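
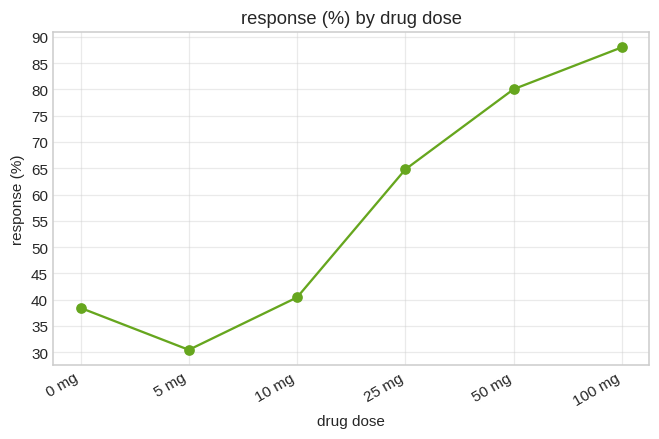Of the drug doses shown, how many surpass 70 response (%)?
2

Above 70: 50 mg, 100 mg.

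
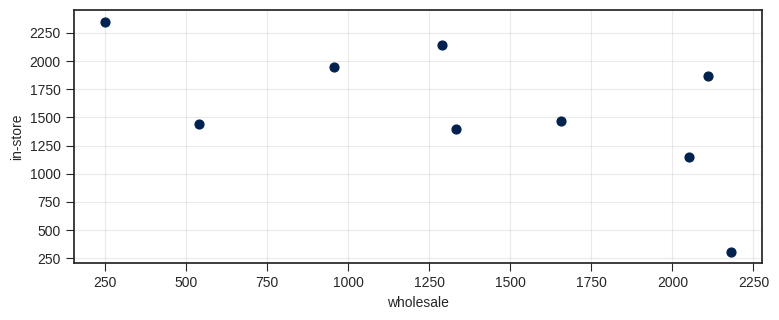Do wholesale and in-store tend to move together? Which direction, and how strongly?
negative, moderate

Points are negatively correlated; moderate (|r| ≈ 0.6).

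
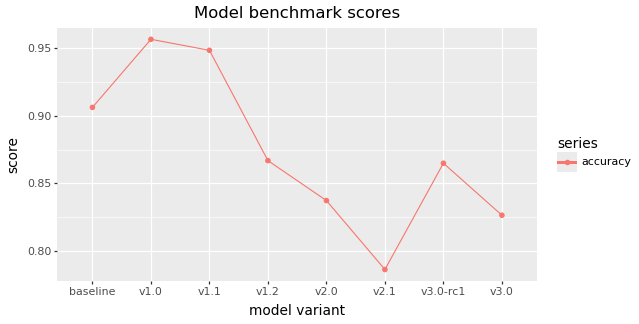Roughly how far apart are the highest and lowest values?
Max v1.0 ≈ 0.96, min v2.1 ≈ 0.78; range ≈ 0.18.

≈ 0.18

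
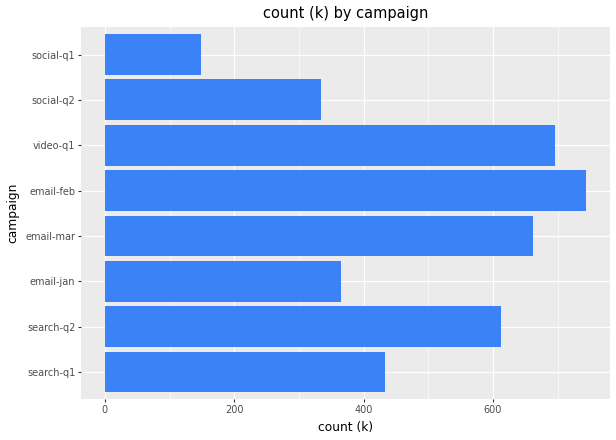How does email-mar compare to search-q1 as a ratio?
email-mar ≈ 700, search-q1 ≈ 400; 700/400 ≈ 1.75.

≈ 1.75×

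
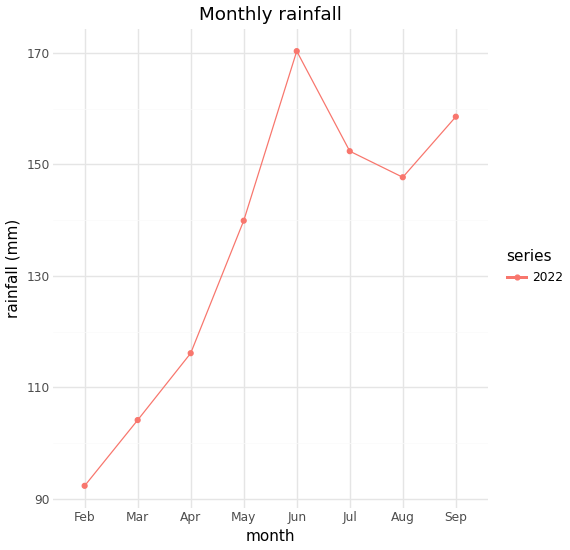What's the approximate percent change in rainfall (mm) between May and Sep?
May ≈ 140, Sep ≈ 160; (160 − 140) / 140 ≈ +14.3%.

≈ +14.3%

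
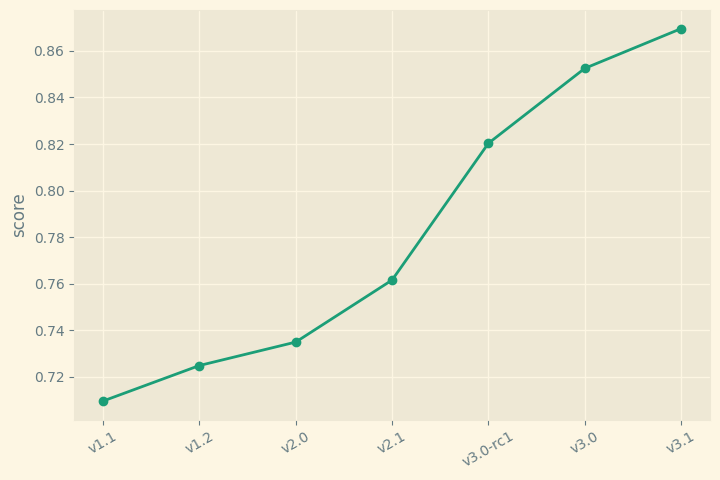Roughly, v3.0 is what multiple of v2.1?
v3.0 ≈ 0.86, v2.1 ≈ 0.76; 0.86/0.76 ≈ 1.13.

≈ 1.13×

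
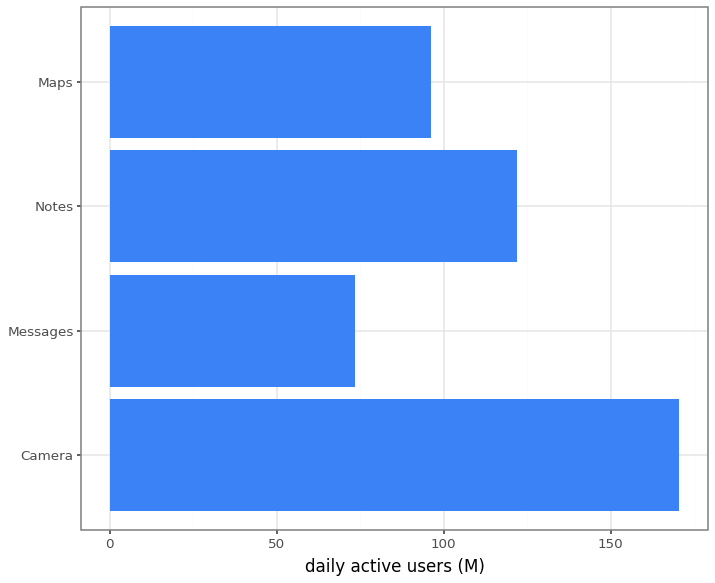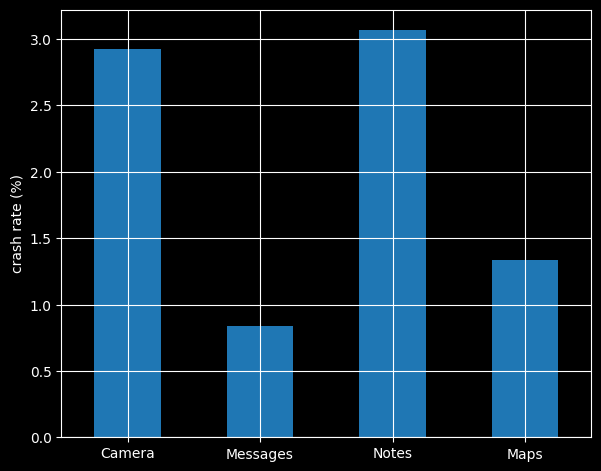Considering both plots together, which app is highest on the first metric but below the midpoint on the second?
Chart 2 median crash rate (%) ≈ 2; below-median apps: Messages, Maps. Among those, Maps has the highest daily active users (M) (≈ 100).

Maps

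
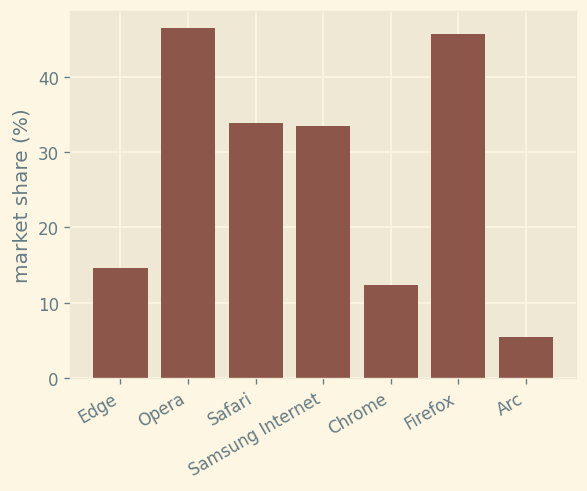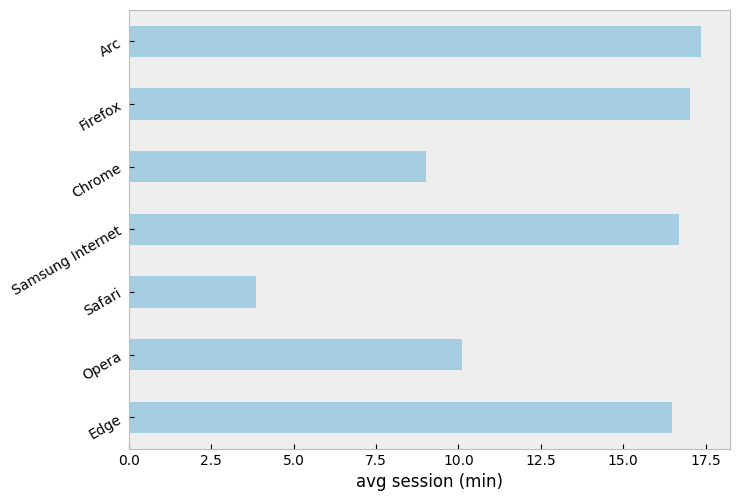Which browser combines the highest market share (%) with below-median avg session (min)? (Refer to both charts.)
Opera

Chart 2 median avg session (min) ≈ 16; below-median browsers: Opera, Safari, Chrome. Among those, Opera has the highest market share (%) (≈ 45).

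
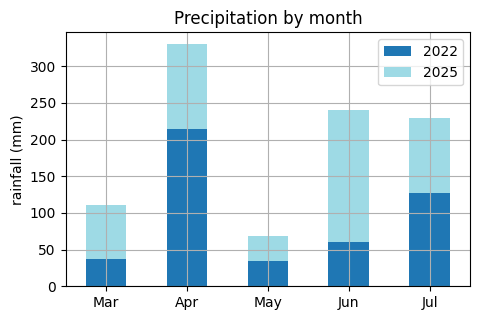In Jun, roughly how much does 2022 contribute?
≈ 50

2022 top ≈ 50, bottom ≈ 0; segment ≈ 50.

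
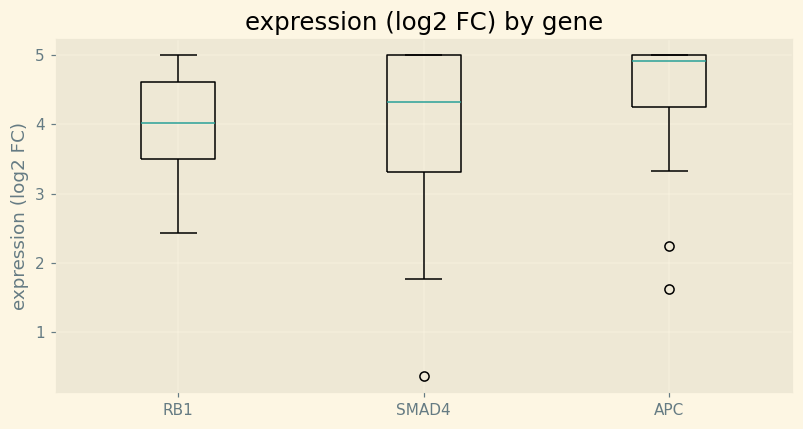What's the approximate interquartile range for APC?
≈ 0.7

Q3 ≈ 5.0, Q1 ≈ 4.3; IQR ≈ 0.7.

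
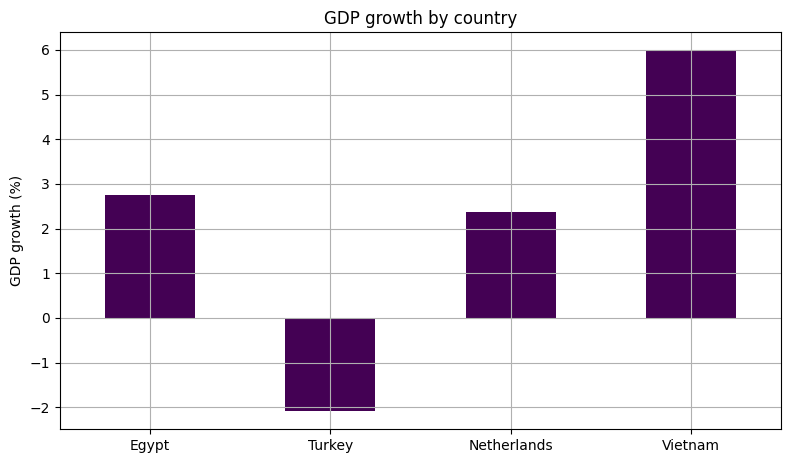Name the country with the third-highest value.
Netherlands

Top 4: Vietnam ≈ 6, Egypt ≈ 3, Netherlands ≈ 2, Turkey ≈ -2.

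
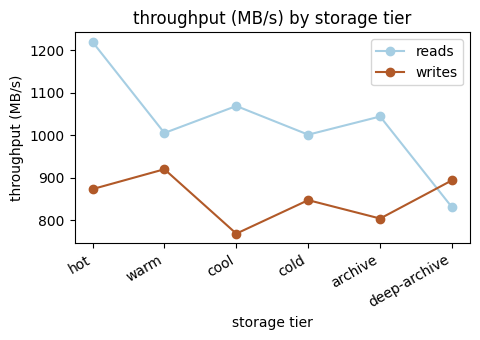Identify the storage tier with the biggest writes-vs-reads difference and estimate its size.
hot: writes ≈ 850, reads ≈ 1200 → gap ≈ 350. Next-largest (cool) is only ≈ 300.

hot, ≈ 350 MB/s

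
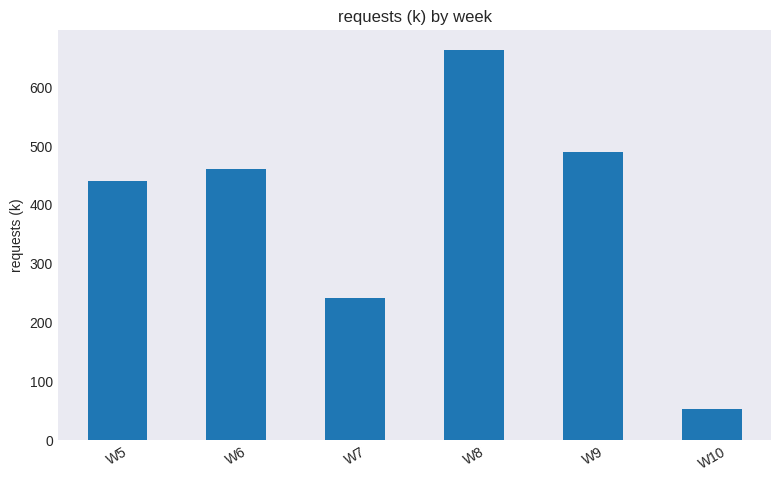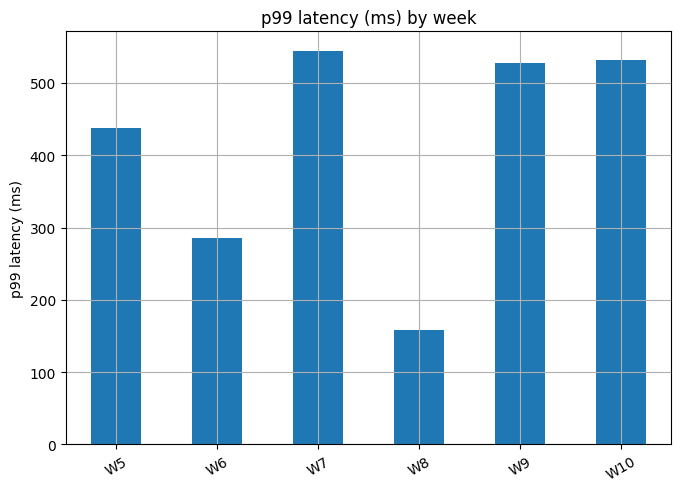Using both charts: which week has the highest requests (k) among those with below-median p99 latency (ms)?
Chart 2 median p99 latency (ms) ≈ 500; below-median weeks: W5, W6, W8. Among those, W8 has the highest requests (k) (≈ 700).

W8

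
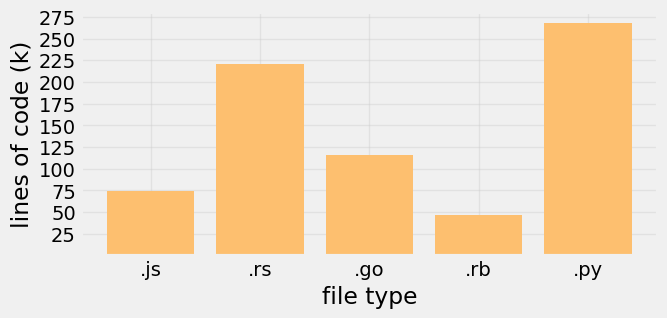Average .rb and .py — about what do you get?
(50 + 275) / 2 ≈ 162.

≈ 162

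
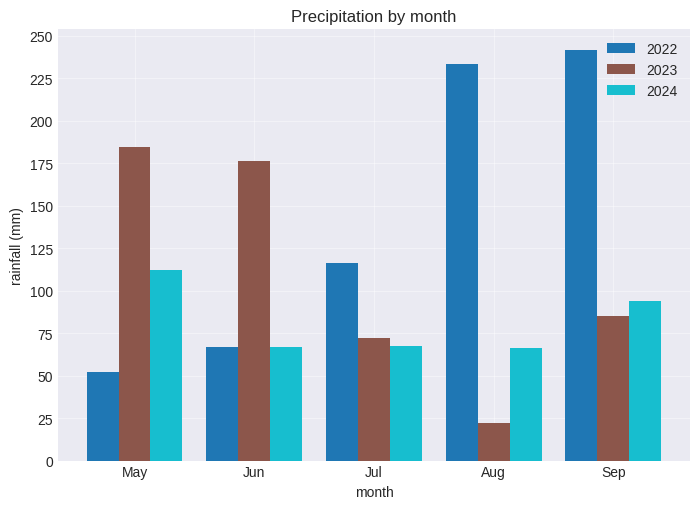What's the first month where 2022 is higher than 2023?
Jun: 2022 ≈ 75 vs 2023 ≈ 175 (not yet); Jul: 2022 ≈ 125 vs 2023 ≈ 75 (first crossover).

Jul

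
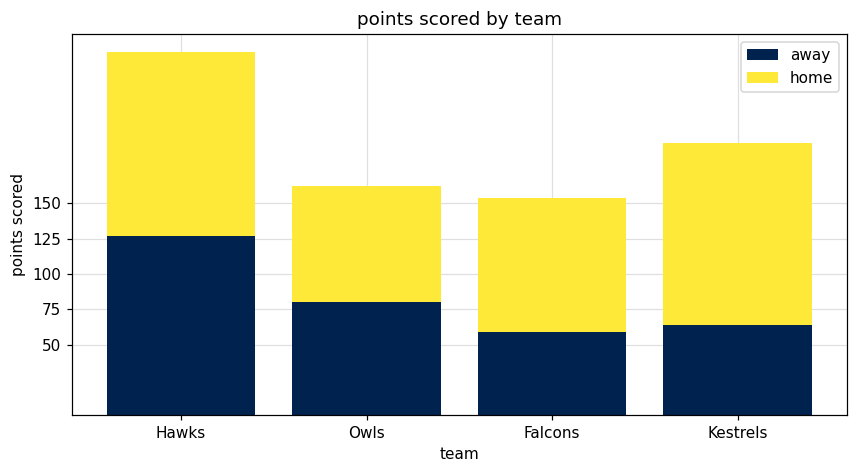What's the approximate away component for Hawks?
away top ≈ 125, bottom ≈ 0; segment ≈ 125.

≈ 125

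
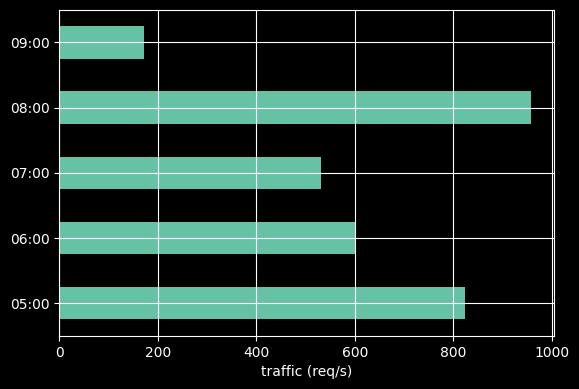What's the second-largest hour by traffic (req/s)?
05:00

Top 3: 08:00 ≈ 1000, 05:00 ≈ 800, 06:00 ≈ 600.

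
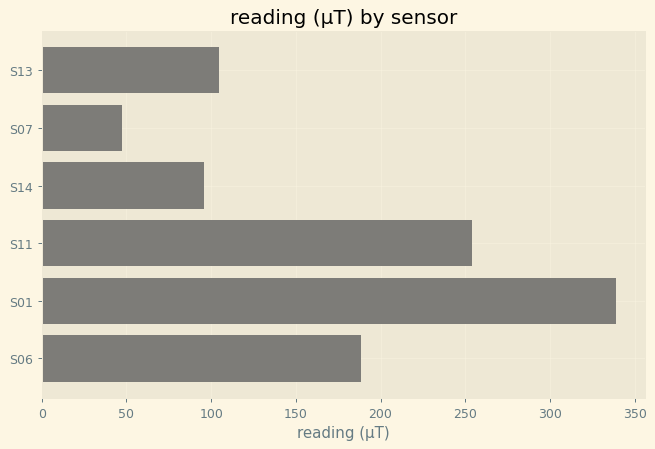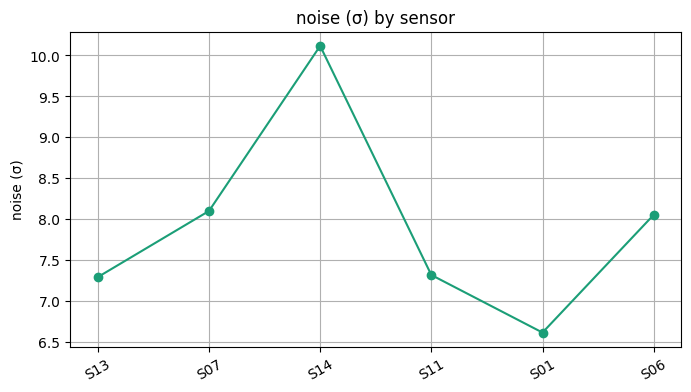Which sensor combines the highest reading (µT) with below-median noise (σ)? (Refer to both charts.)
S01

Chart 2 median noise (σ) ≈ 8; below-median sensors: S13, S11, S01. Among those, S01 has the highest reading (µT) (≈ 350).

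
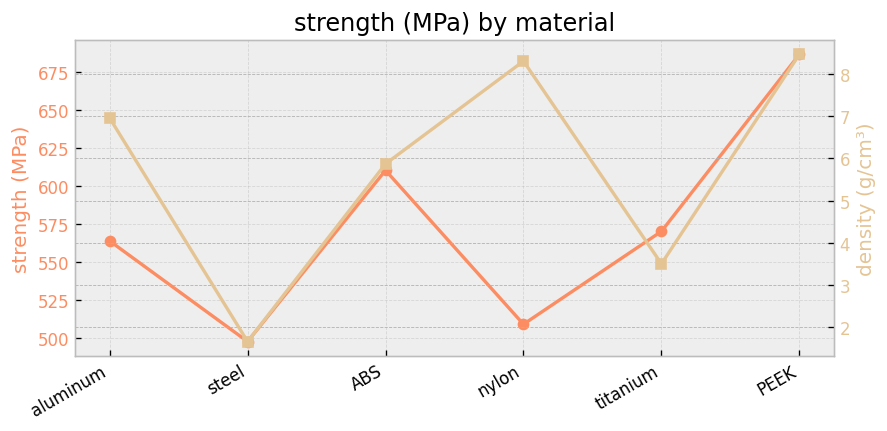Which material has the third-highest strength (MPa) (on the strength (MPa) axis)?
titanium

Top 4 (on the strength (MPa) axis): PEEK ≈ 680, ABS ≈ 620, titanium ≈ 580, aluminum ≈ 560.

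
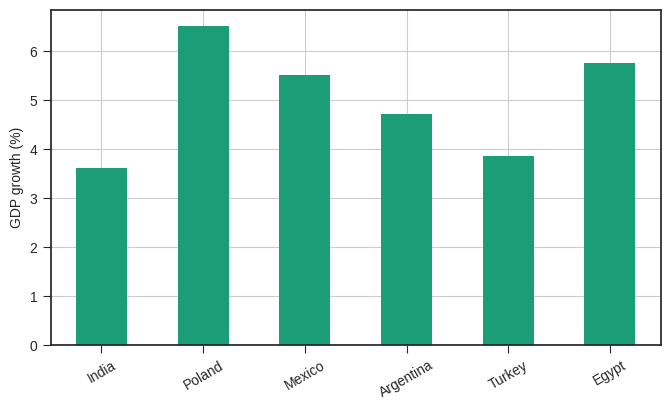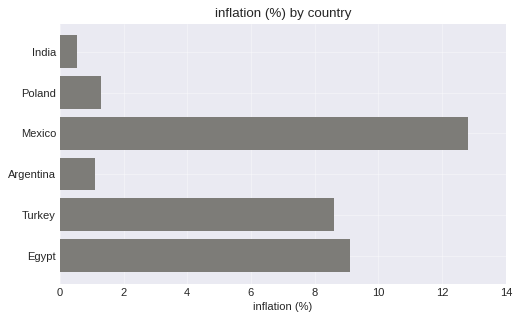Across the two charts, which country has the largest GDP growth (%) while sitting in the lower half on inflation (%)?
Chart 2 median inflation (%) ≈ 4; below-median countries: India, Poland, Argentina. Among those, Poland has the highest GDP growth (%) (≈ 7).

Poland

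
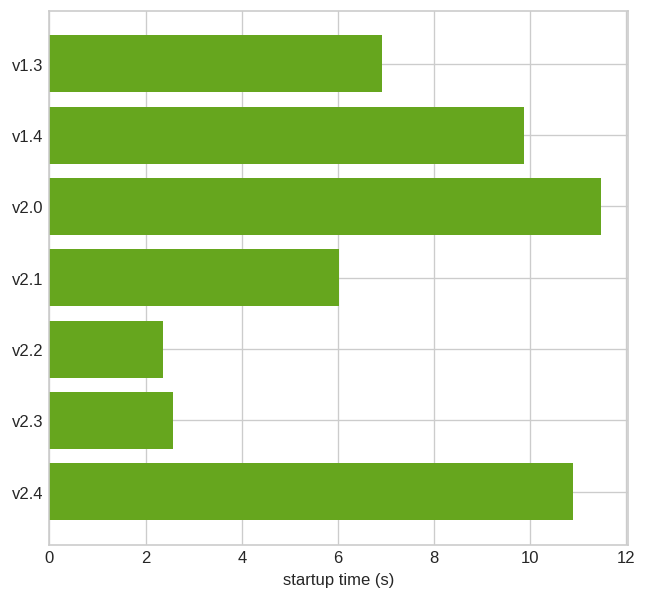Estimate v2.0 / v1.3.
v2.0 ≈ 11, v1.3 ≈ 7; 11/7 ≈ 1.57.

≈ 1.57×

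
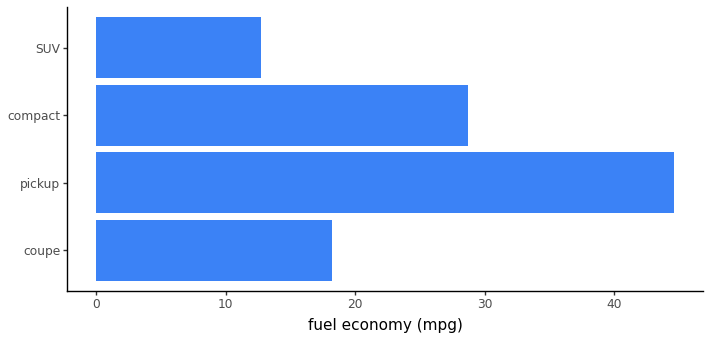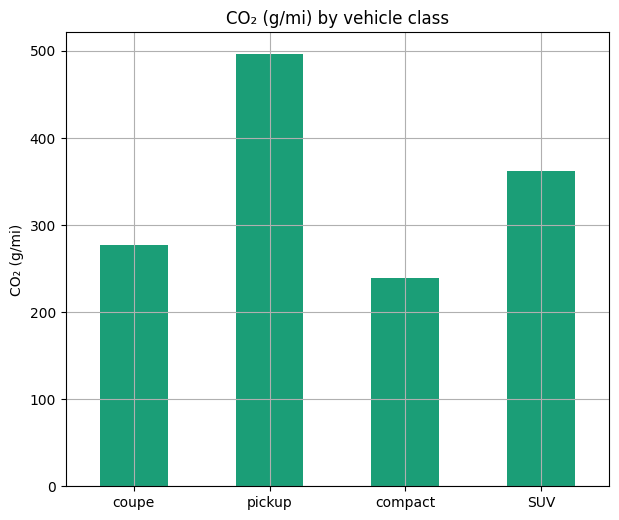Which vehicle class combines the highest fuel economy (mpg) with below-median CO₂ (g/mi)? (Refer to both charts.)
compact

Chart 2 median CO₂ (g/mi) ≈ 300; below-median vehicle classes: coupe, compact. Among those, compact has the highest fuel economy (mpg) (≈ 30).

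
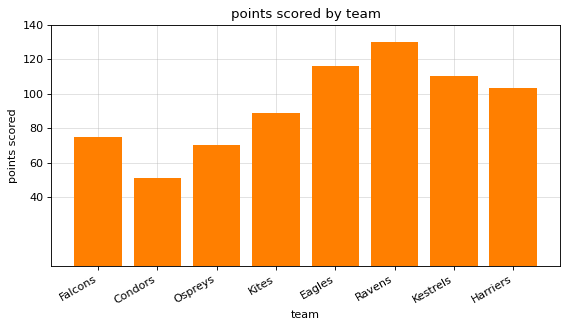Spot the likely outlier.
Condors

Condors ≈ 60; the rest sit between ≈ 80 and ≈ 120.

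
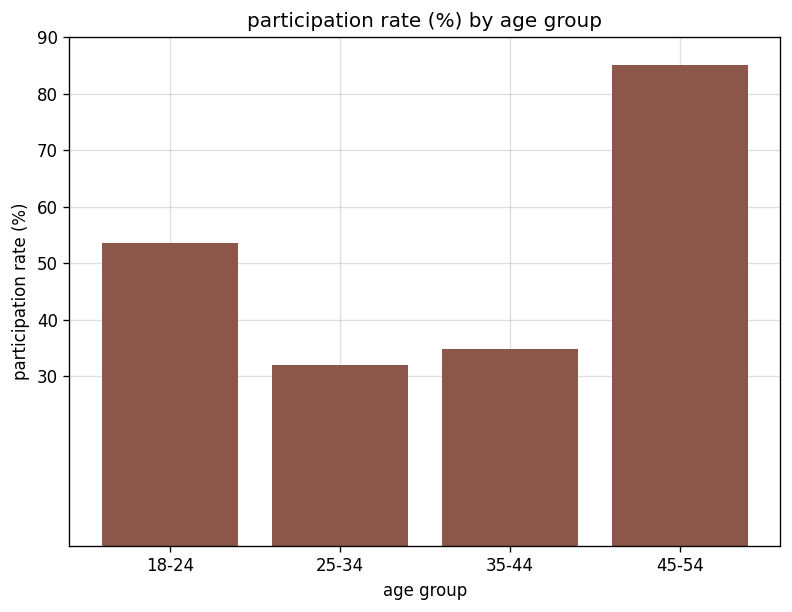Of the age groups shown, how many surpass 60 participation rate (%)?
Above 60: 45-54.

1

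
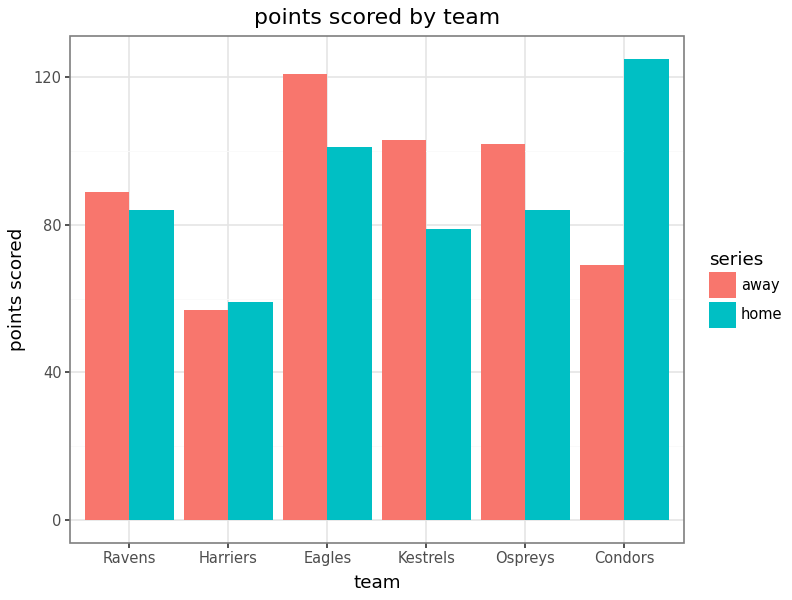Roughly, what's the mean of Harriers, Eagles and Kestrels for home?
(60 + 100 + 80) / 3 ≈ 80.

≈ 80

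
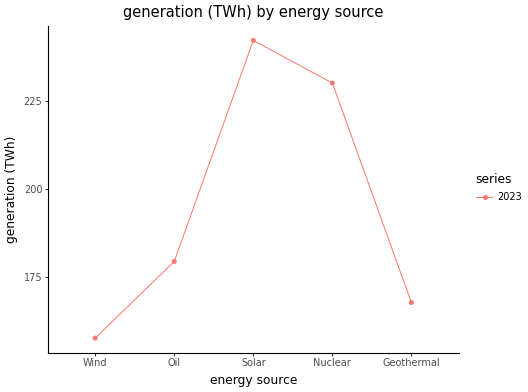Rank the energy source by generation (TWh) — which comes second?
Nuclear

Top 3: Solar ≈ 240, Nuclear ≈ 230, Oil ≈ 180.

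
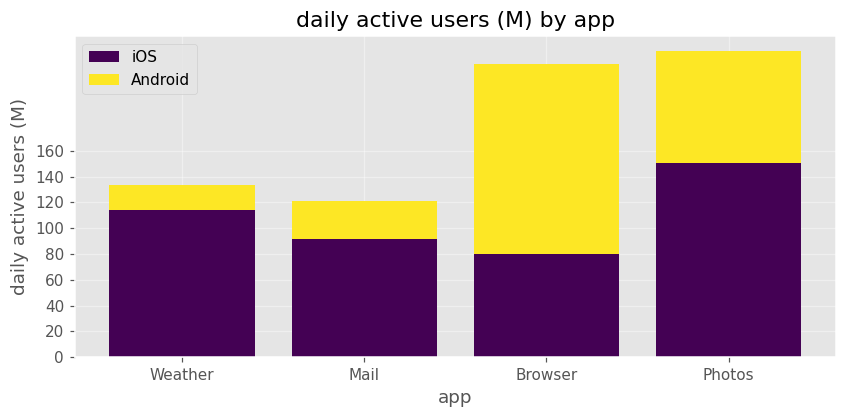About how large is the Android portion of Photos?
Android top ≈ 240, bottom ≈ 160; segment ≈ 80.

≈ 80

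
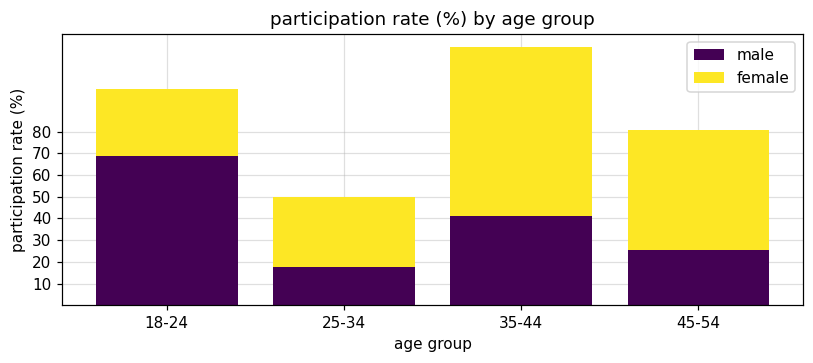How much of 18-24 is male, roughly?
≈ 70

male top ≈ 70, bottom ≈ 0; segment ≈ 70.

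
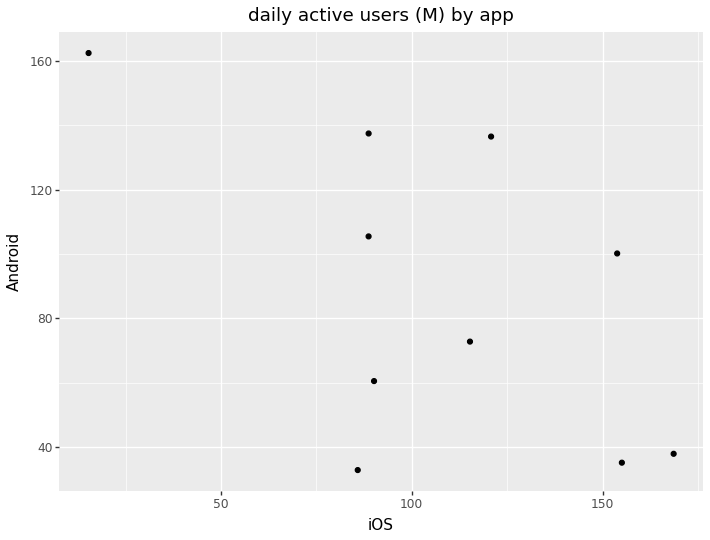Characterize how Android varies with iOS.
Points are negatively correlated; moderate (|r| ≈ 0.6).

negative, moderate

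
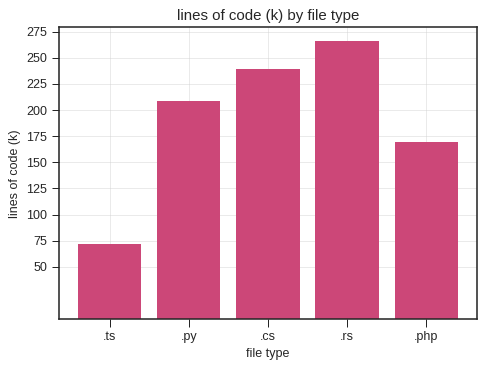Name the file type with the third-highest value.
.py

Top 4: .rs ≈ 275, .cs ≈ 250, .py ≈ 200, .php ≈ 175.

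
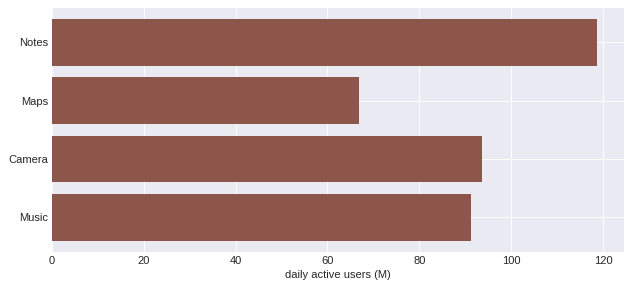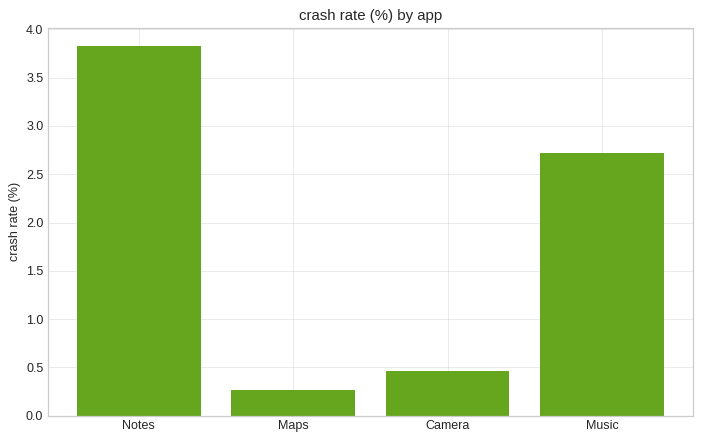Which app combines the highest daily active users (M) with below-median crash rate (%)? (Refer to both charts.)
Chart 2 median crash rate (%) ≈ 1.5; below-median apps: Maps, Camera. Among those, Camera has the highest daily active users (M) (≈ 100).

Camera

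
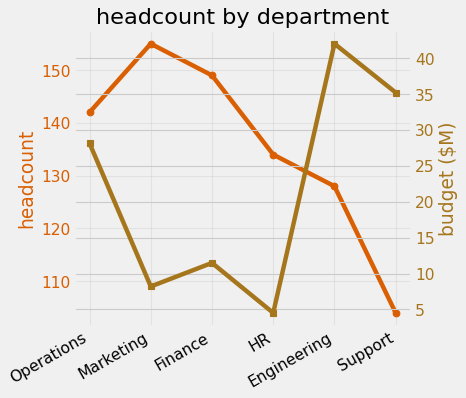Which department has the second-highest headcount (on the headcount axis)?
Finance

Top 3 (on the headcount axis): Marketing ≈ 155, Finance ≈ 150, Operations ≈ 140.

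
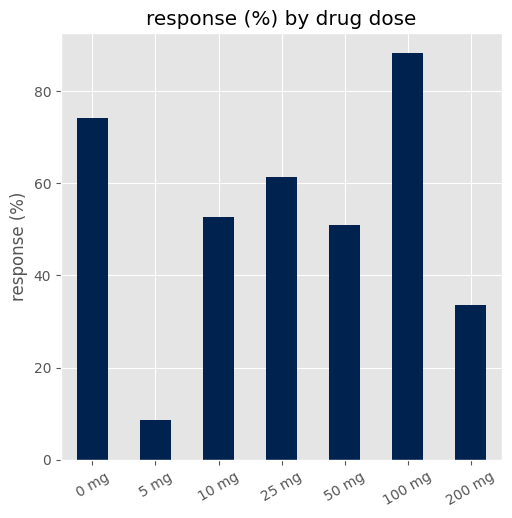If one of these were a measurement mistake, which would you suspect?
5 mg

5 mg ≈ 10; the rest sit between ≈ 30 and ≈ 90.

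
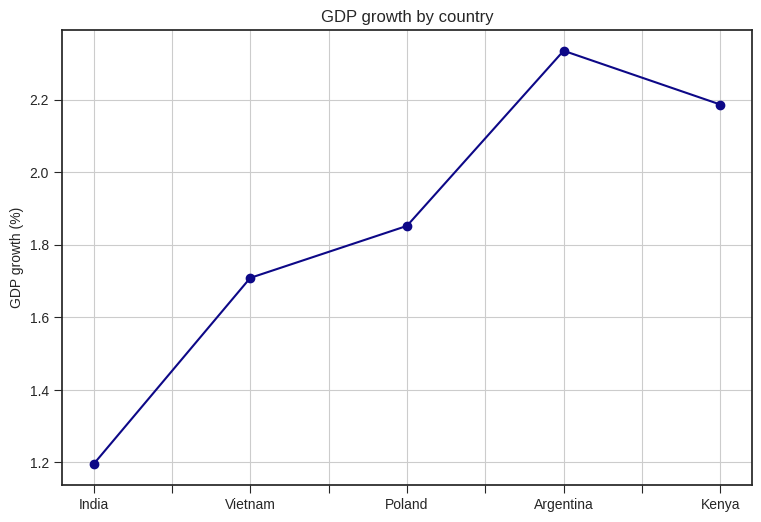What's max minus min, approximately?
≈ 1.1

Max Argentina ≈ 2.3, min India ≈ 1.2; range ≈ 1.1.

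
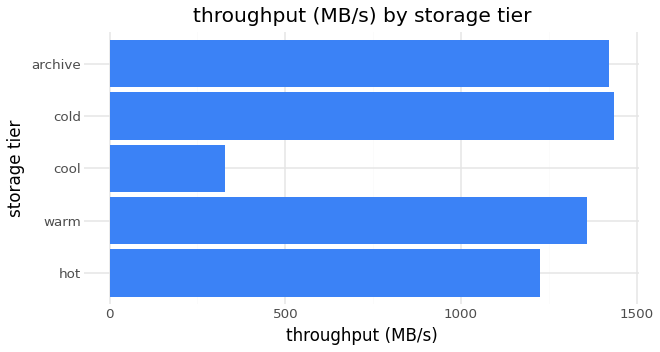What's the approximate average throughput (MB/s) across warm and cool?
(1400 + 400) / 2 ≈ 900.

≈ 900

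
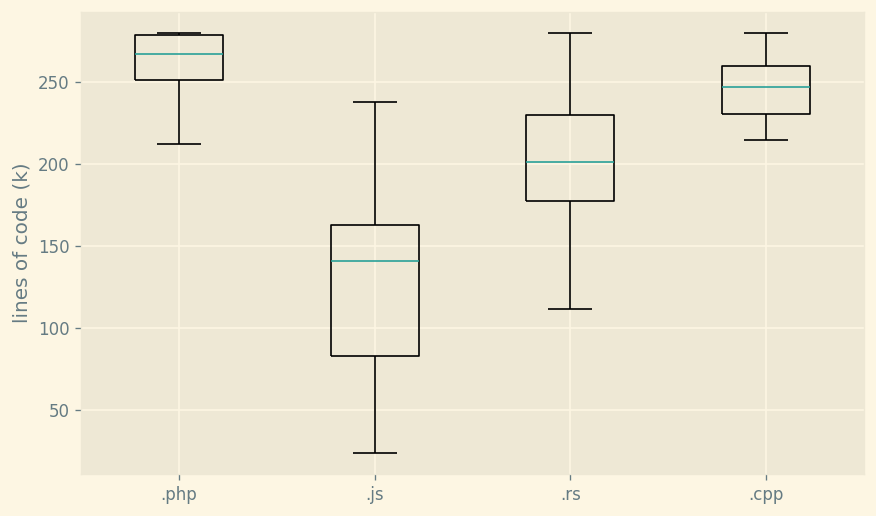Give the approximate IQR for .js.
≈ 80

Q3 ≈ 160, Q1 ≈ 80; IQR ≈ 80.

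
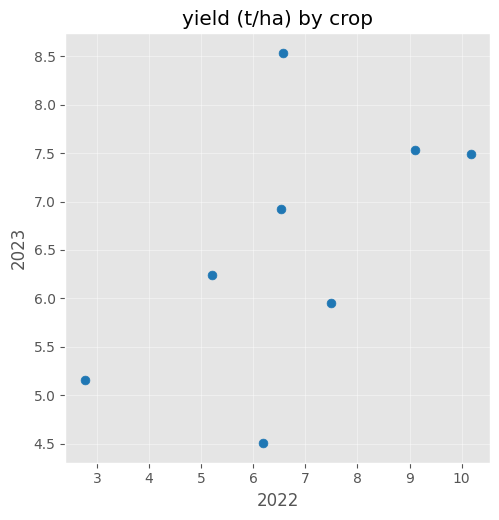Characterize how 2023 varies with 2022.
positive, moderate

Points are positively correlated; moderate (|r| ≈ 0.6).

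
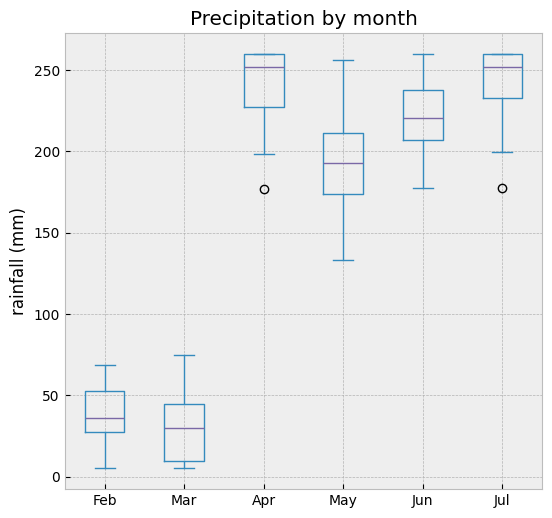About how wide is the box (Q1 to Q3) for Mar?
Q3 ≈ 40, Q1 ≈ 0; IQR ≈ 40.

≈ 40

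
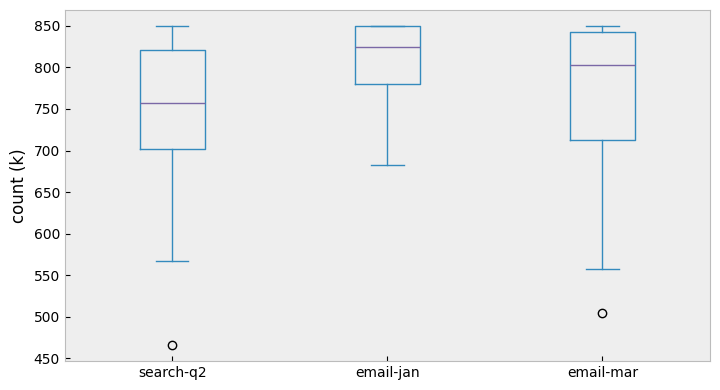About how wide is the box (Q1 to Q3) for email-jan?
≈ 70

Q3 ≈ 850, Q1 ≈ 780; IQR ≈ 70.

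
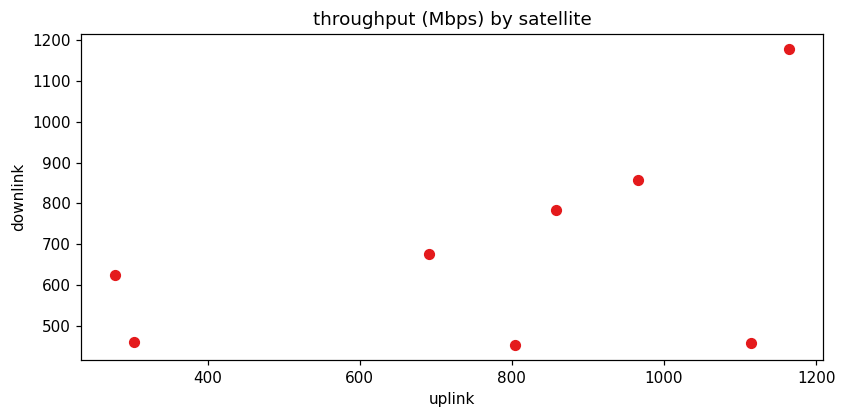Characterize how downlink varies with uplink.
positive, moderate

Points are positively correlated; moderate (|r| ≈ 0.5).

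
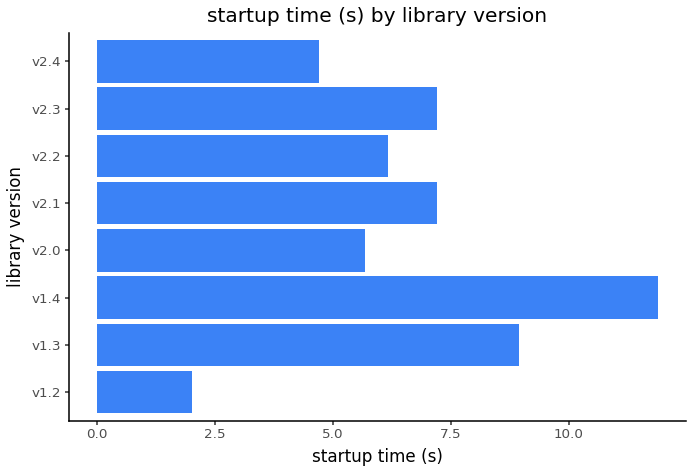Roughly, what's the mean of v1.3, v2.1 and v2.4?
(9 + 7 + 5) / 3 ≈ 7.

≈ 7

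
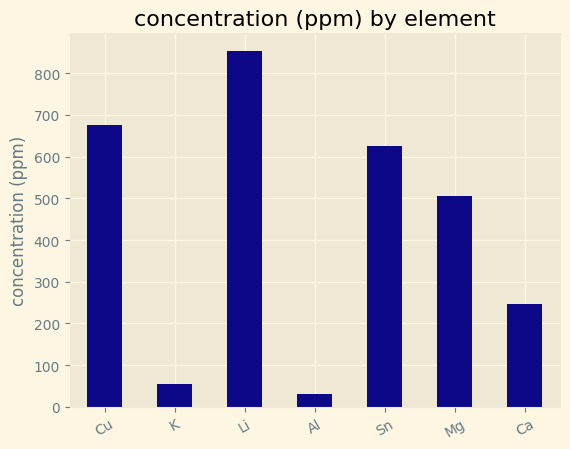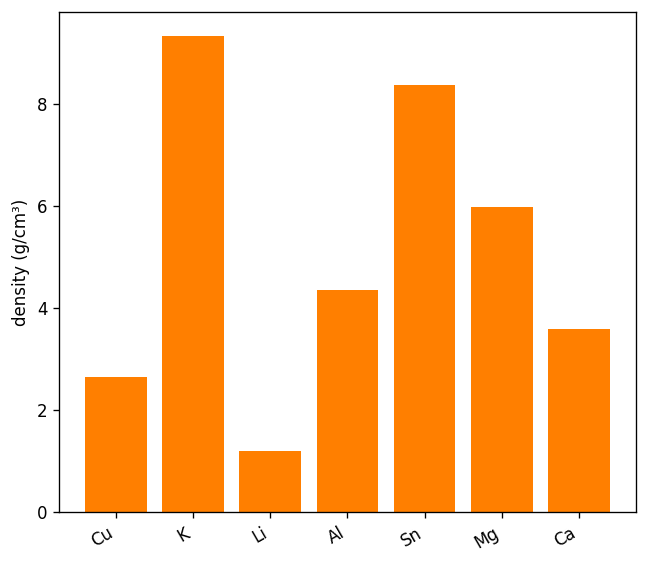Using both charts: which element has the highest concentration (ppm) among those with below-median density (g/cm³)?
Chart 2 median density (g/cm³) ≈ 4; below-median elements: Cu, Li, Ca. Among those, Li has the highest concentration (ppm) (≈ 900).

Li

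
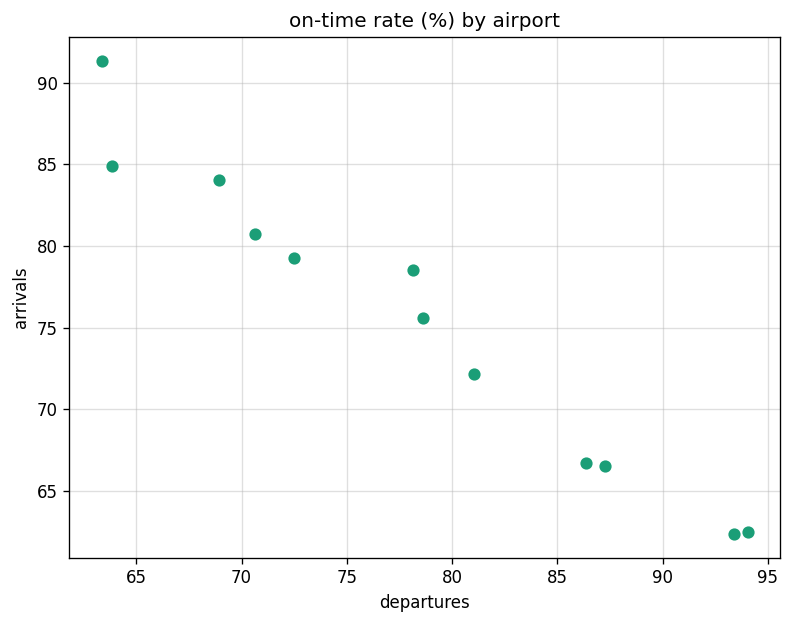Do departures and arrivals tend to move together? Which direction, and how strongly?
Points are negatively correlated; strong (|r| ≈ 1.0).

negative, strong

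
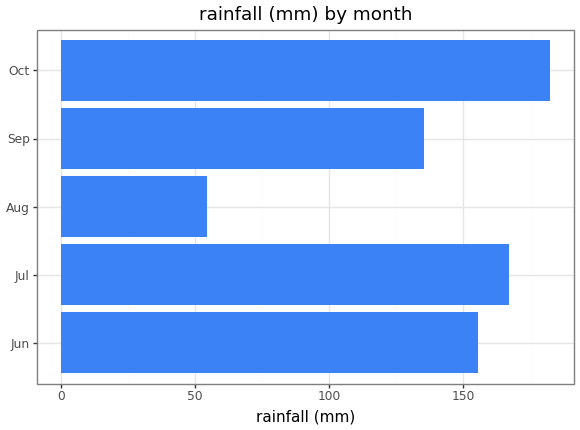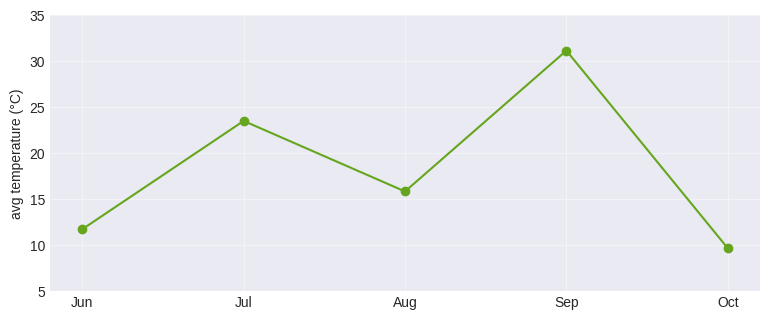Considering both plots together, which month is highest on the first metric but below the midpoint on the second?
Chart 2 median avg temperature (°C) ≈ 15; below-median months: Jun, Oct. Among those, Oct has the highest rainfall (mm) (≈ 180).

Oct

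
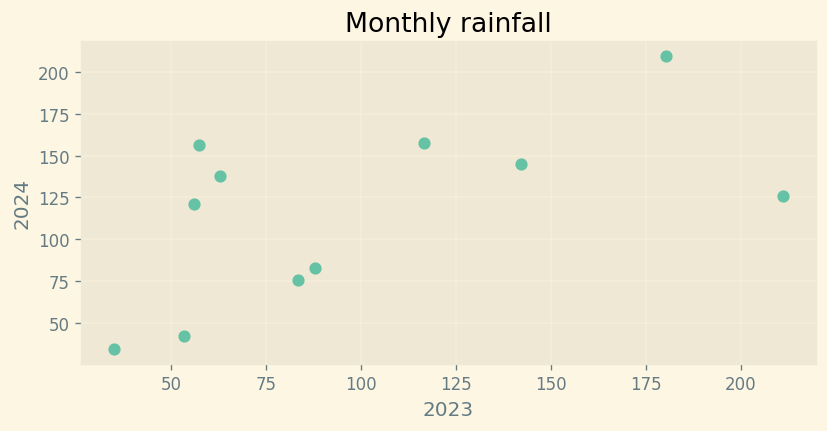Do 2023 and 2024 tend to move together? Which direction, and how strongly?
positive, moderate

Points are positively correlated; moderate (|r| ≈ 0.6).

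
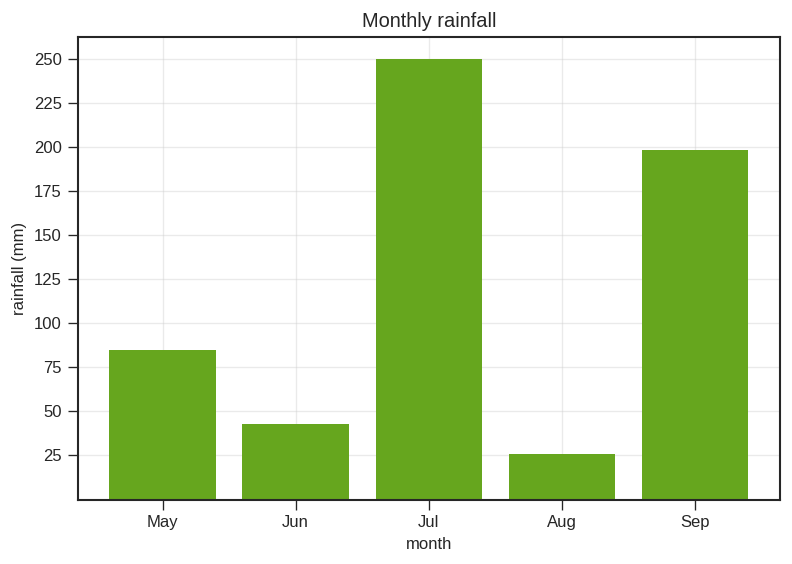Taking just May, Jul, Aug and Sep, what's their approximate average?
≈ 138

(75 + 250 + 25 + 200) / 4 ≈ 138.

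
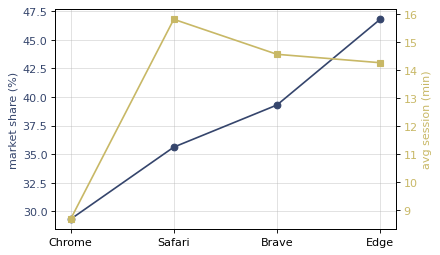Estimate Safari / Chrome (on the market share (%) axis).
≈ 1.2×

Safari ≈ 36, Chrome ≈ 30; 36/30 ≈ 1.2.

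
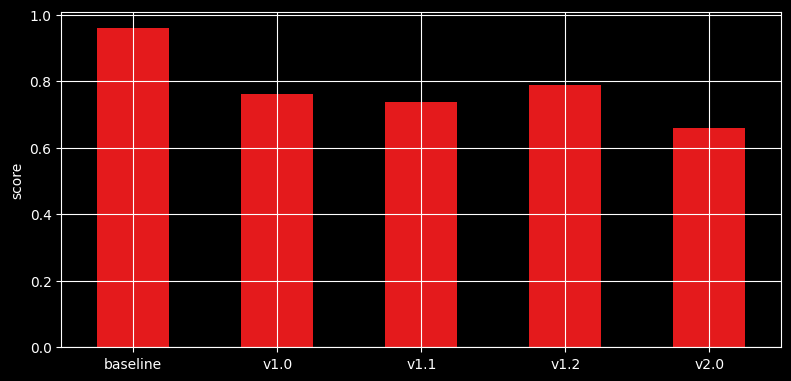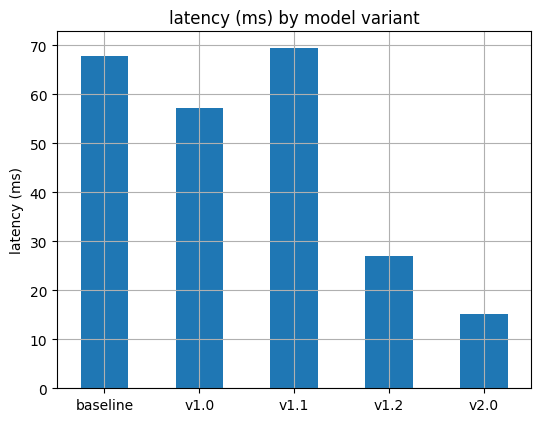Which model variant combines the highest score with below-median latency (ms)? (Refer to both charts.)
v1.2

Chart 2 median latency (ms) ≈ 60; below-median model variants: v1.2, v2.0. Among those, v1.2 has the highest score (≈ 0.8).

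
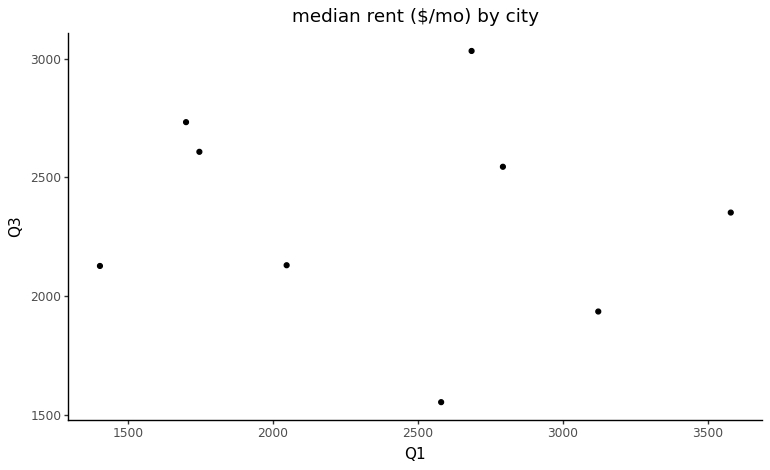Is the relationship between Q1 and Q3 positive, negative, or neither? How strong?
no clear correlation

Points are roughly uncorrelated; weak (|r| ≈ 0.1).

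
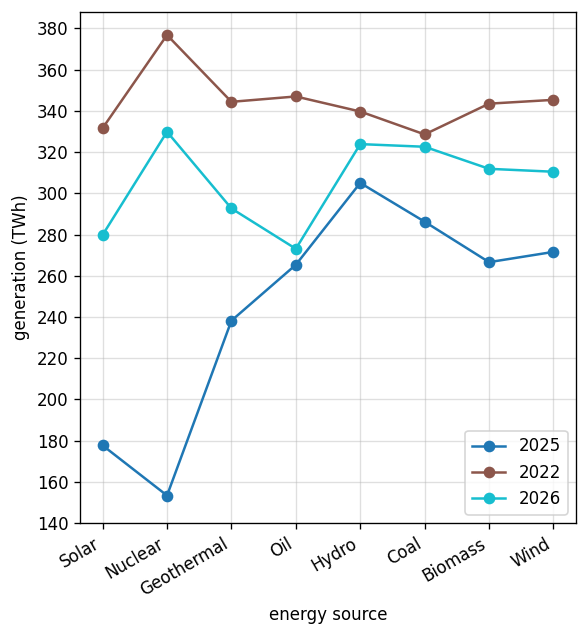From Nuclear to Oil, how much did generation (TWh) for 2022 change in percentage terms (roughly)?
Nuclear ≈ 380, Oil ≈ 340; (340 − 380) / 380 ≈ -10.5%.

≈ -10.5%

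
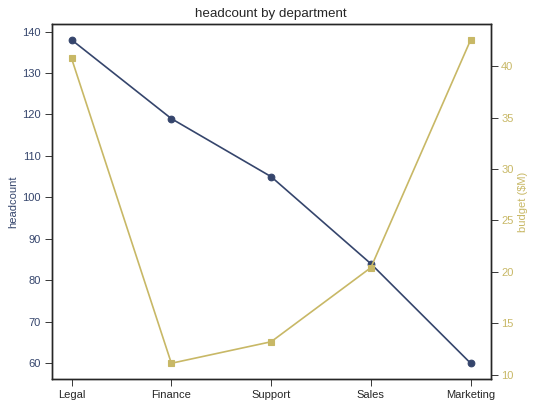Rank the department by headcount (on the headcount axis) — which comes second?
Top 3 (on the headcount axis): Legal ≈ 140, Finance ≈ 120, Support ≈ 100.

Finance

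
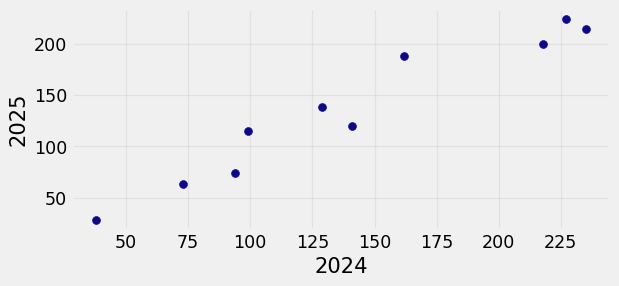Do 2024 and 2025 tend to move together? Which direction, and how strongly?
Points are positively correlated; strong (|r| ≈ 1.0).

positive, strong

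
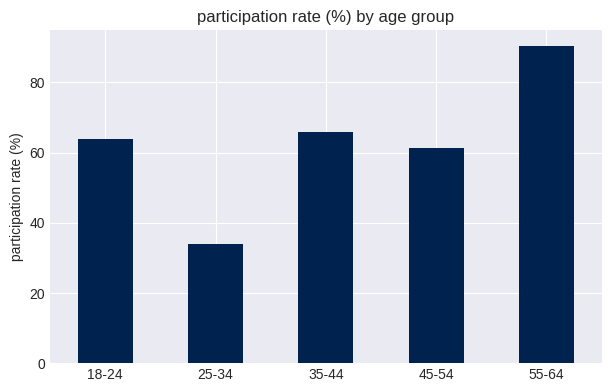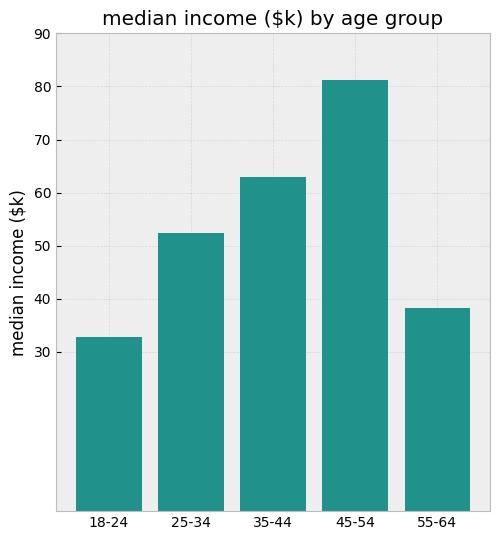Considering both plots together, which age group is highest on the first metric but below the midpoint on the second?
Chart 2 median median income ($k) ≈ 50; below-median age groups: 18-24, 55-64. Among those, 55-64 has the highest participation rate (%) (≈ 90).

55-64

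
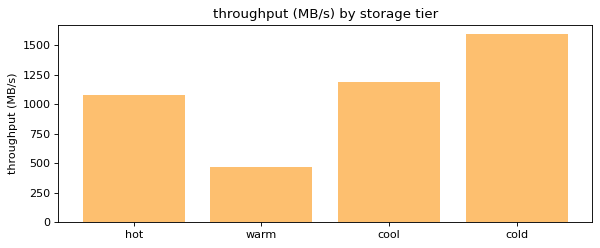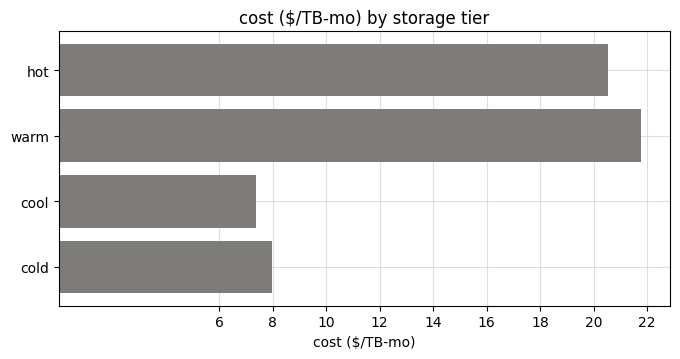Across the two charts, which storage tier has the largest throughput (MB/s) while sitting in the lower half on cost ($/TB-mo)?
Chart 2 median cost ($/TB-mo) ≈ 14; below-median storage tiers: cool, cold. Among those, cold has the highest throughput (MB/s) (≈ 1600).

cold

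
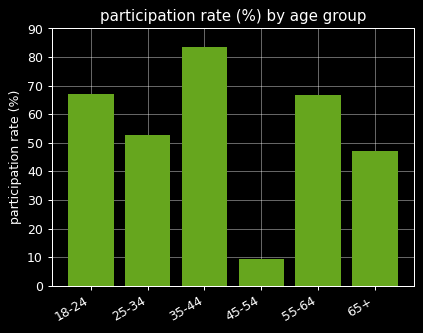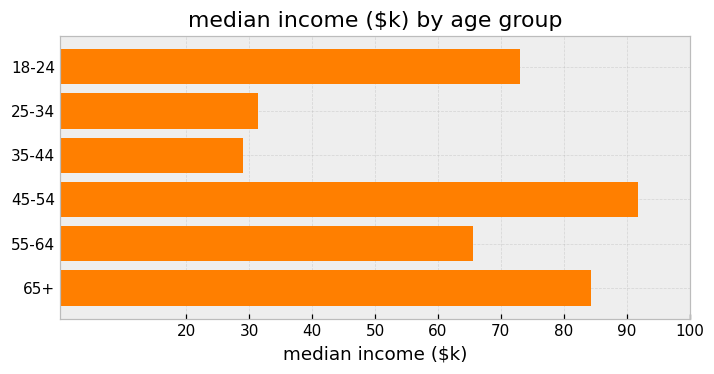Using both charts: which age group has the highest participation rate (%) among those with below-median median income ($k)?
Chart 2 median median income ($k) ≈ 70; below-median age groups: 25-34, 35-44, 55-64. Among those, 35-44 has the highest participation rate (%) (≈ 80).

35-44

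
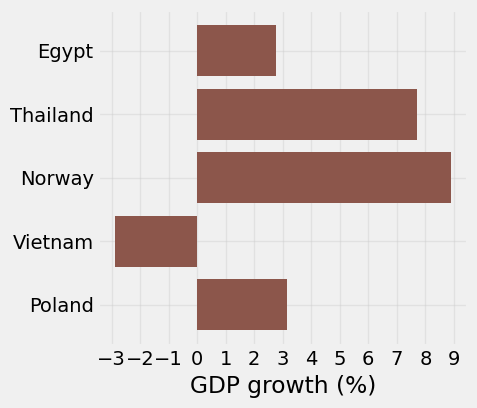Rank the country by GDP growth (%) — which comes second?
Thailand

Top 3: Norway ≈ 9, Thailand ≈ 8, Poland ≈ 3.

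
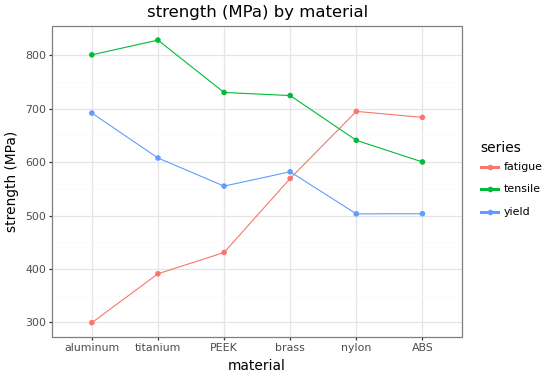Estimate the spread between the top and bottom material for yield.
≈ 200

Max aluminum ≈ 700, min nylon ≈ 500; range ≈ 200.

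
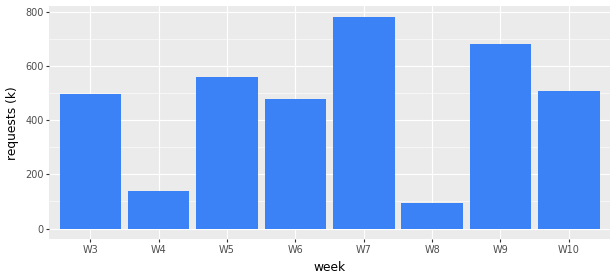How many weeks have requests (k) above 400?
Above 400: W3, W5, W6, W7, W9, W10.

6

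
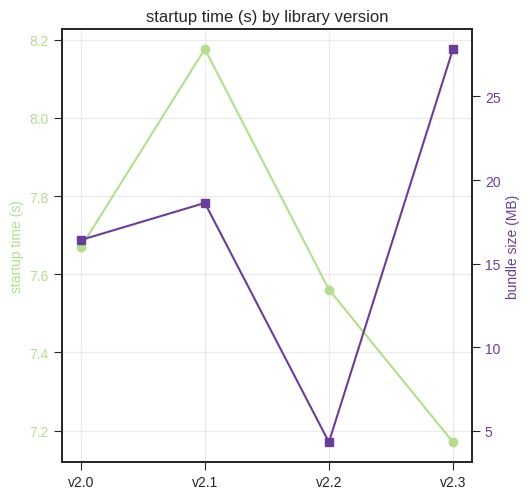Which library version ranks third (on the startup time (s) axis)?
v2.2

Top 4 (on the startup time (s) axis): v2.1 ≈ 8.2, v2.0 ≈ 7.7, v2.2 ≈ 7.6, v2.3 ≈ 7.2.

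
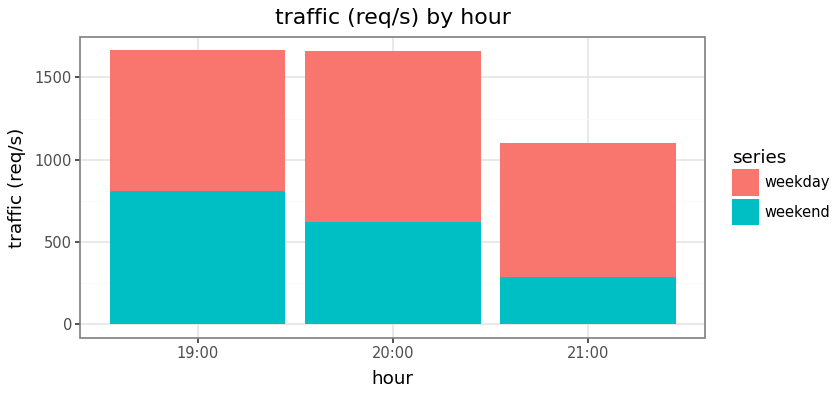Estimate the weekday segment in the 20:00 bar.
weekday top ≈ 1600, bottom ≈ 600; segment ≈ 1000.

≈ 1000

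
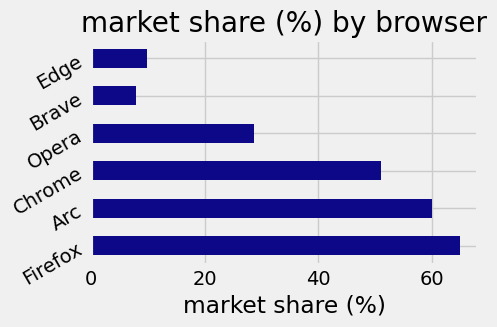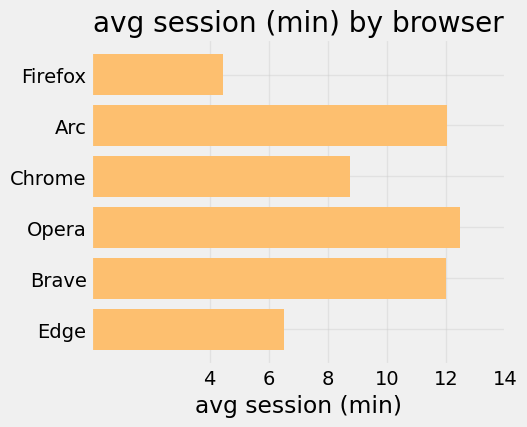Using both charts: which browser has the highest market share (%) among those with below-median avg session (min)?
Firefox

Chart 2 median avg session (min) ≈ 10; below-median browsers: Firefox, Chrome, Edge. Among those, Firefox has the highest market share (%) (≈ 60).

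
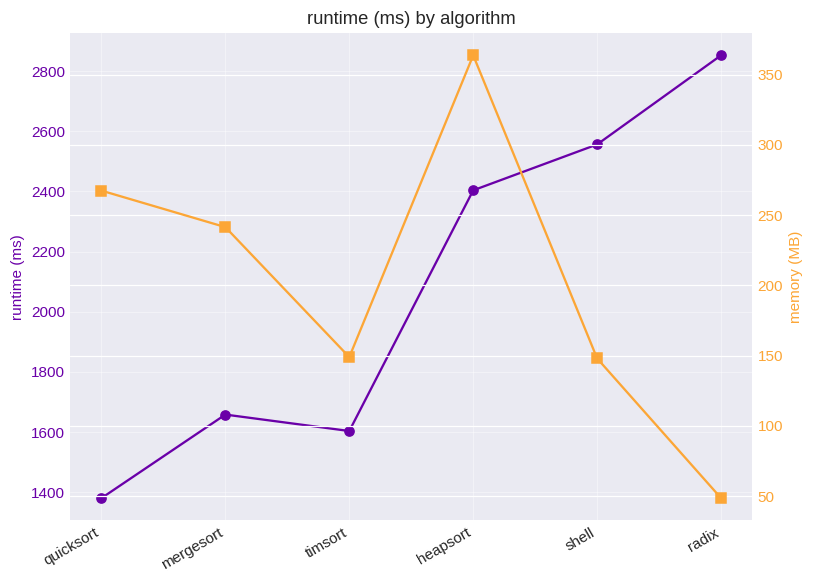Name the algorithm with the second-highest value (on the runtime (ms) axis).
Top 3 (on the runtime (ms) axis): radix ≈ 2800, shell ≈ 2600, heapsort ≈ 2400.

shell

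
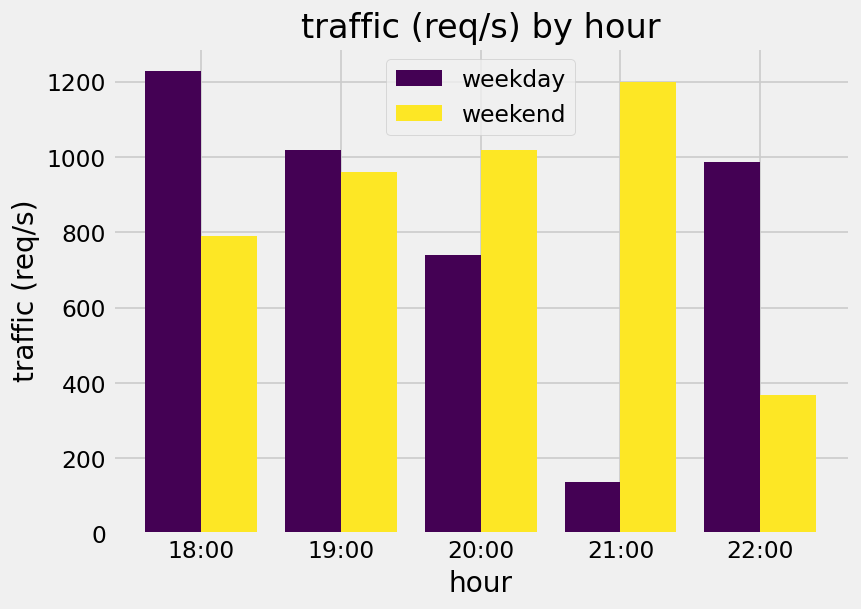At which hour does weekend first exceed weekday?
20:00

19:00: weekend ≈ 1000 vs weekday ≈ 1000 (not yet); 20:00: weekend ≈ 1000 vs weekday ≈ 800 (first crossover).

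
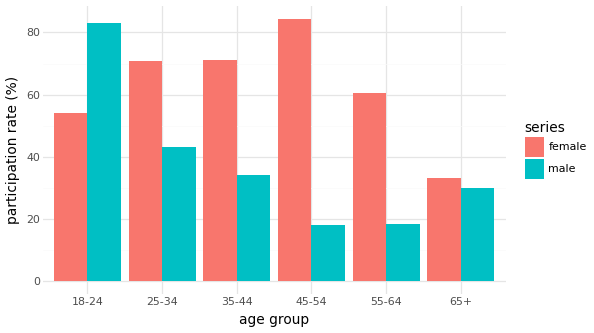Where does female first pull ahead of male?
18-24: female ≈ 50 vs male ≈ 80 (not yet); 25-34: female ≈ 70 vs male ≈ 40 (first crossover).

25-34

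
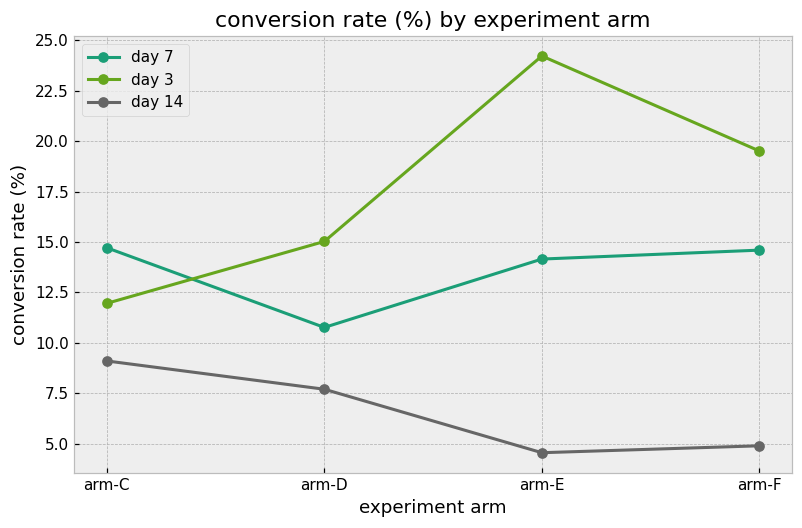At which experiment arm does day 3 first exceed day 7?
arm-C: day 3 ≈ 12 vs day 7 ≈ 14 (not yet); arm-D: day 3 ≈ 16 vs day 7 ≈ 10 (first crossover).

arm-D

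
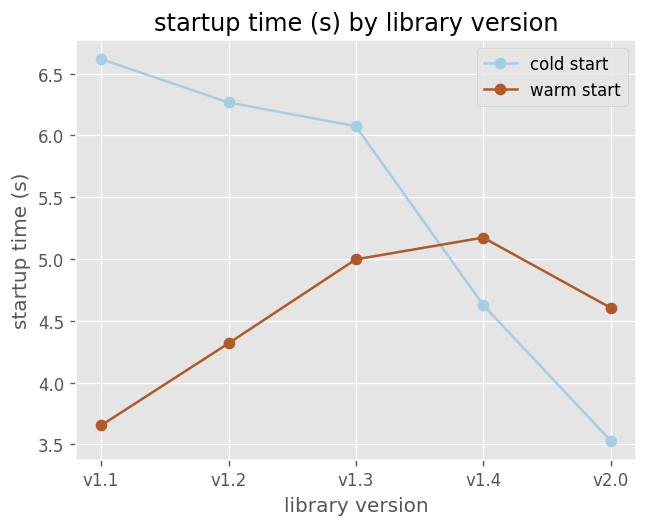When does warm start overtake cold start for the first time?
v1.4

v1.3: warm start ≈ 5.0 vs cold start ≈ 6.0 (not yet); v1.4: warm start ≈ 5.0 vs cold start ≈ 4.5 (first crossover).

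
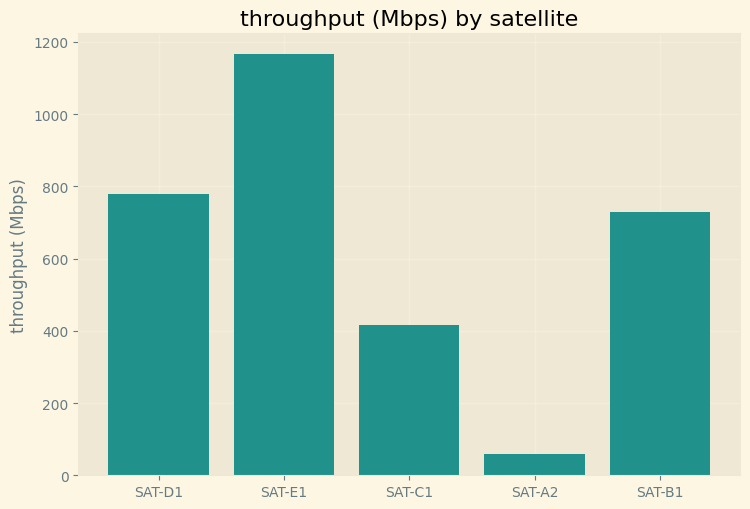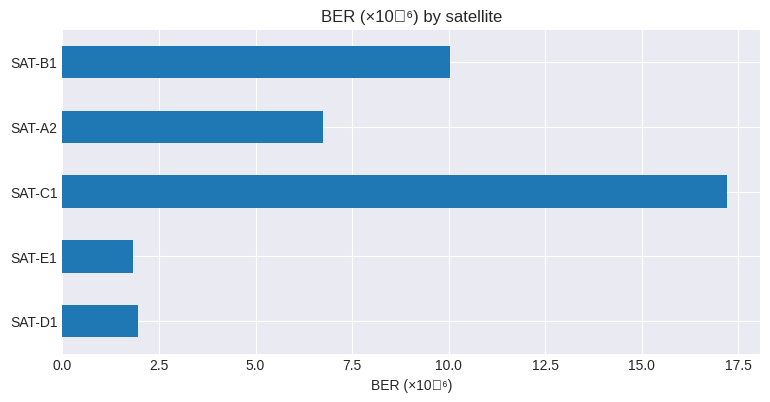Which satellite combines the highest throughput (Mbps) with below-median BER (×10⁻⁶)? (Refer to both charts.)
Chart 2 median BER (×10⁻⁶) ≈ 6; below-median satellites: SAT-D1, SAT-E1. Among those, SAT-E1 has the highest throughput (Mbps) (≈ 1200).

SAT-E1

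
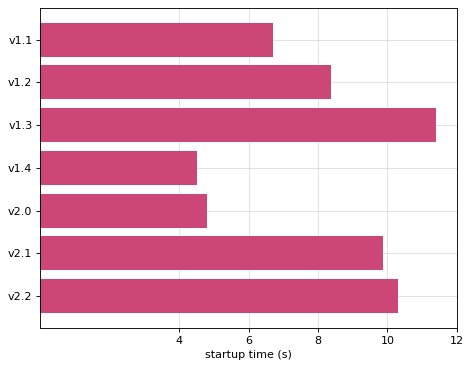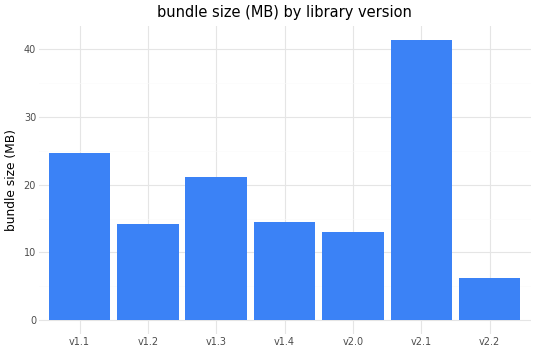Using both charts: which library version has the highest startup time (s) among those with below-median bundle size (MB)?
v2.2

Chart 2 median bundle size (MB) ≈ 15; below-median library versions: v1.2, v2.0, v2.2. Among those, v2.2 has the highest startup time (s) (≈ 10).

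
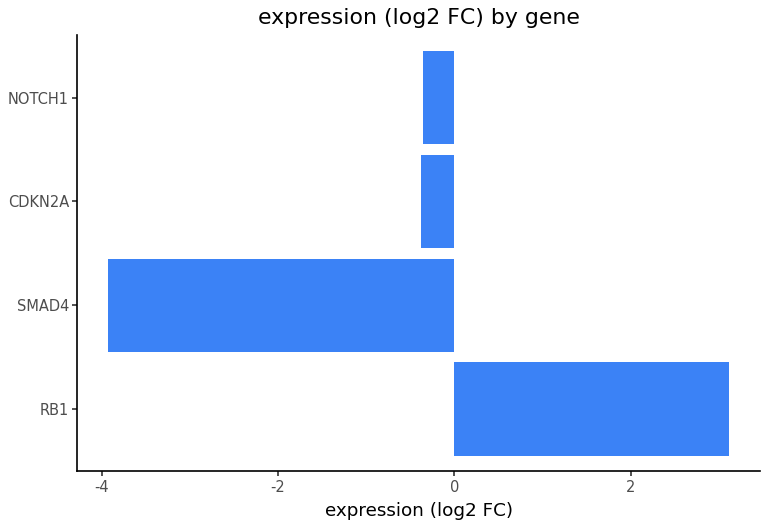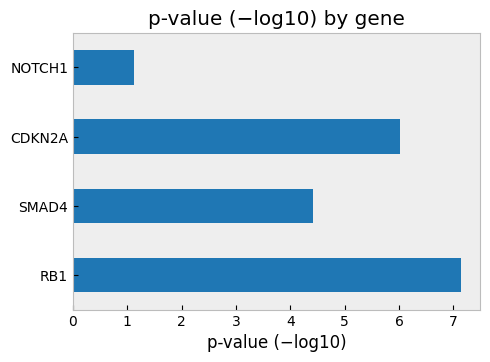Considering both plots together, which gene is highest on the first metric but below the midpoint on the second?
NOTCH1

Chart 2 median p-value (−log10) ≈ 5; below-median genes: SMAD4, NOTCH1. Among those, NOTCH1 has the highest expression (log2 FC) (≈ -0.5).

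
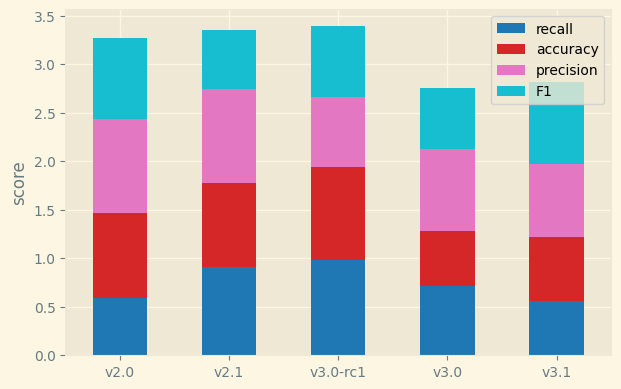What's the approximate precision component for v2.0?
precision top ≈ 2.5, bottom ≈ 1.5; segment ≈ 1.0.

≈ 1.0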